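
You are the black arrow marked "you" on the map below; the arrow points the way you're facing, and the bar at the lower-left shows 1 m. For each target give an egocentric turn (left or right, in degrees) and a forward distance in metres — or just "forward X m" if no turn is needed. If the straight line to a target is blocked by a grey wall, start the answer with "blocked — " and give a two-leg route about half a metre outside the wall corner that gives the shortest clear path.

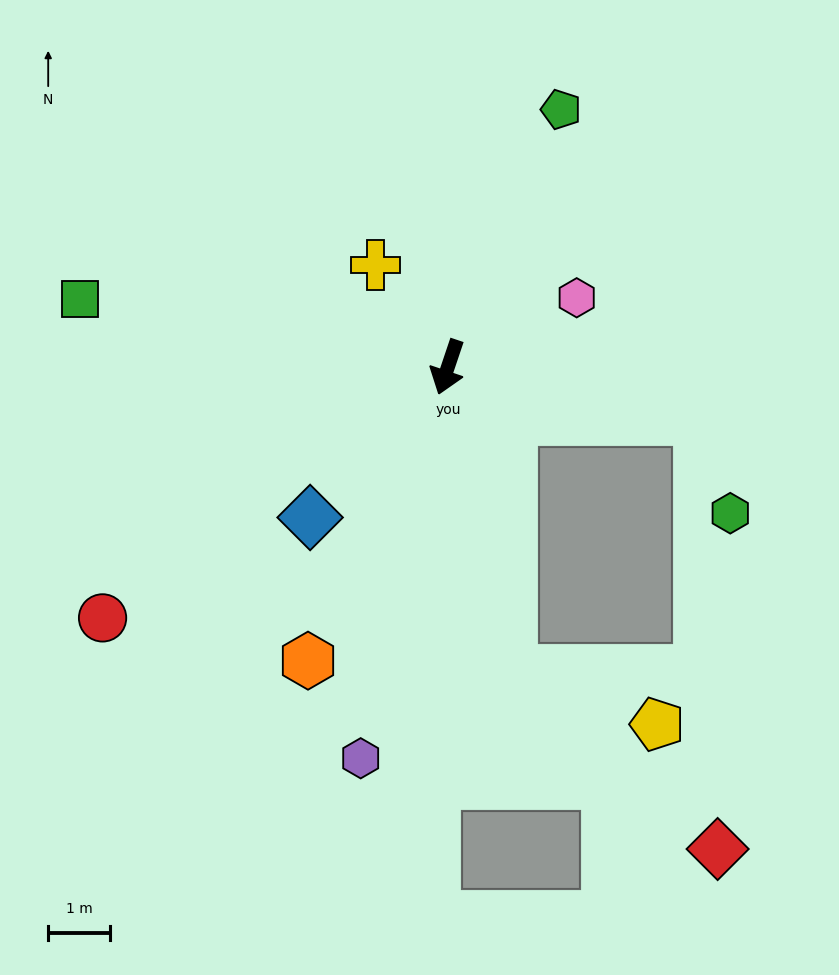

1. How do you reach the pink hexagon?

turn left 137°, forward 2.4 m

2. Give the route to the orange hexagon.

turn right 7°, forward 5.3 m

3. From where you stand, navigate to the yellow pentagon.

blocked — turn left 30°, forward 5.0 m, then turn left 59°, forward 2.5 m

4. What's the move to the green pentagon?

turn left 175°, forward 4.5 m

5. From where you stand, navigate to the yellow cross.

turn right 126°, forward 2.0 m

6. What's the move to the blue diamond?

turn right 24°, forward 3.3 m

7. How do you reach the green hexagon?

blocked — turn left 97°, forward 4.2 m, then turn right 60°, forward 1.6 m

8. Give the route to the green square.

turn right 82°, forward 6.1 m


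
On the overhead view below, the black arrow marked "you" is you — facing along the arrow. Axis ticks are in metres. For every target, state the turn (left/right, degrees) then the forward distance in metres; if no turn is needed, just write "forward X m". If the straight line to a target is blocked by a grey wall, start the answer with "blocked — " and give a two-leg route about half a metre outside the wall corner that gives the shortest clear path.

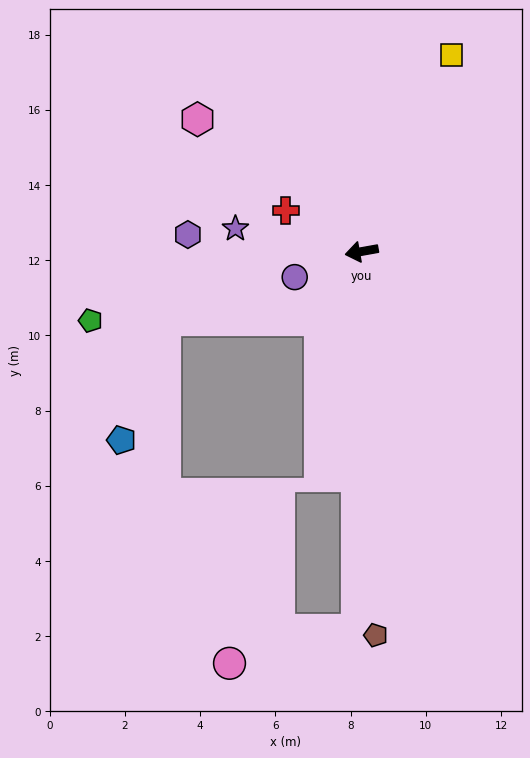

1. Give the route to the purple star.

turn right 20°, forward 3.4 m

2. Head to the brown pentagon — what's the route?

turn left 82°, forward 10.2 m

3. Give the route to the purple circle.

turn left 11°, forward 1.9 m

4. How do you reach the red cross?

turn right 39°, forward 2.3 m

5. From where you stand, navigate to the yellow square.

turn right 125°, forward 5.7 m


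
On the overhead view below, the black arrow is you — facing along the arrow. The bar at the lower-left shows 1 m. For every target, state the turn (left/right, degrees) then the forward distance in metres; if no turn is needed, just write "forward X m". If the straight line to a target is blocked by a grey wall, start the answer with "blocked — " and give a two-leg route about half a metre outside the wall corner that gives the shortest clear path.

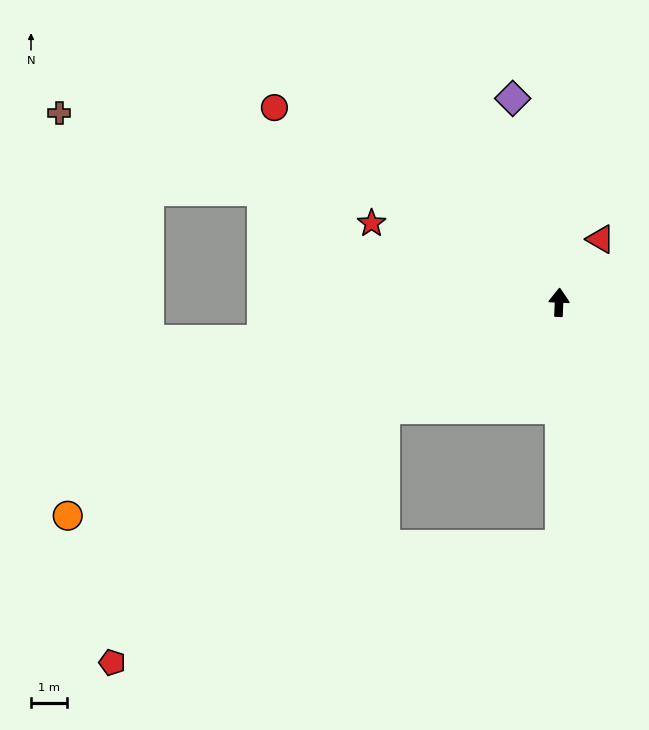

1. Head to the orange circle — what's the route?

turn left 116°, forward 14.7 m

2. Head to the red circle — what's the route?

turn left 58°, forward 9.5 m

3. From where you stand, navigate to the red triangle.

turn right 31°, forward 2.1 m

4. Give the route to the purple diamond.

turn left 15°, forward 5.8 m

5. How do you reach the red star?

turn left 70°, forward 5.6 m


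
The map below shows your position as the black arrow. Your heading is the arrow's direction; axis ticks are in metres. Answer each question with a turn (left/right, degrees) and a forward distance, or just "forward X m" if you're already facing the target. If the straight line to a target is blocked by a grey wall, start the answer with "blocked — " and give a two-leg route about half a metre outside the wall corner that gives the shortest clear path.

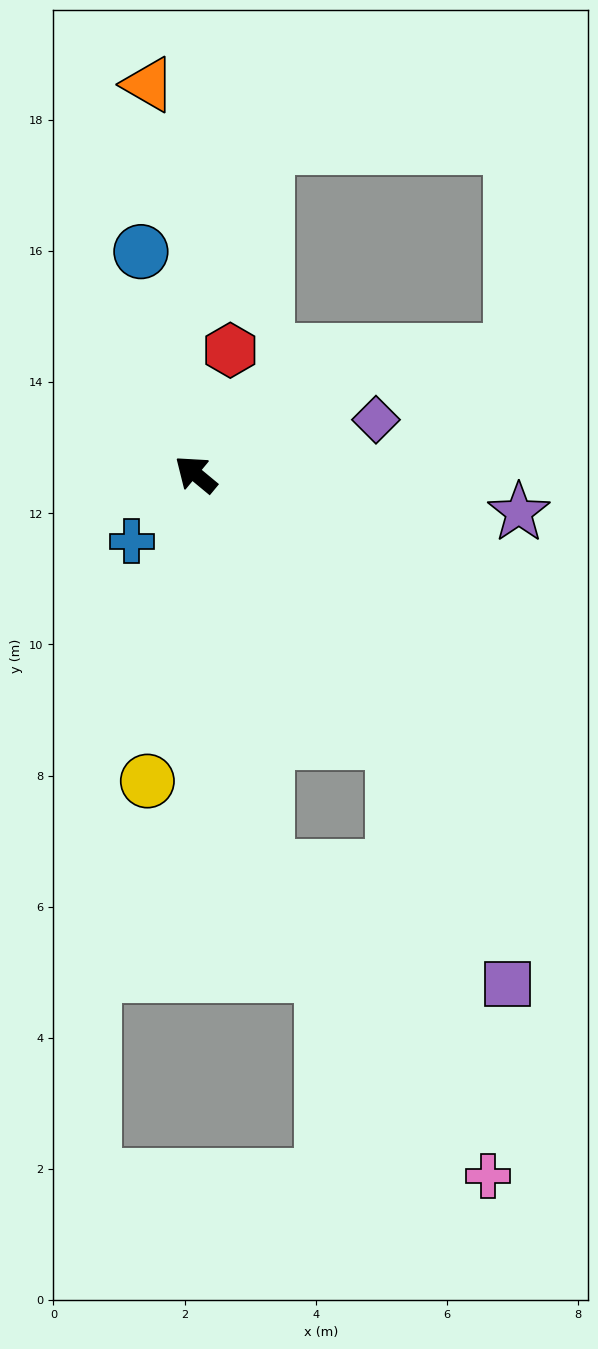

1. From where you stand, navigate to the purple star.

turn right 147°, forward 5.0 m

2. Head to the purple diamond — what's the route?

turn right 124°, forward 2.9 m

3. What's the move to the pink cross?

blocked — turn left 166°, forward 5.1 m, then turn right 24°, forward 6.8 m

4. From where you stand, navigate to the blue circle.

turn right 37°, forward 3.5 m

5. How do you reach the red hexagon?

turn right 66°, forward 2.0 m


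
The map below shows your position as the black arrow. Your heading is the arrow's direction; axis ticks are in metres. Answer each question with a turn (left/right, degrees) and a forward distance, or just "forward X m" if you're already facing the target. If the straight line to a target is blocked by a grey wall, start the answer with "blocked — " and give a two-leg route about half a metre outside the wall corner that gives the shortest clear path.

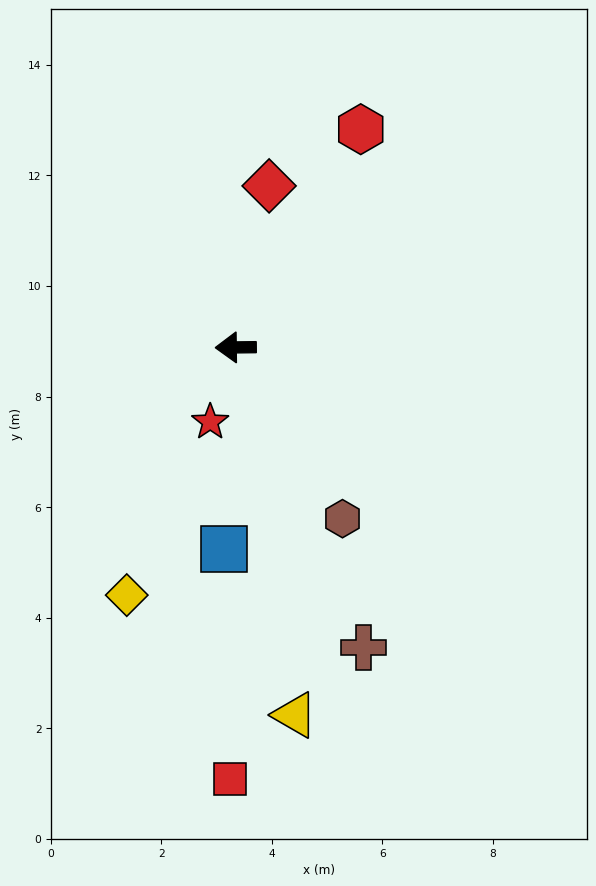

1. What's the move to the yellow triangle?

turn left 98°, forward 6.7 m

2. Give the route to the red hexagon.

turn right 120°, forward 4.5 m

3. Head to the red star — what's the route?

turn left 70°, forward 1.4 m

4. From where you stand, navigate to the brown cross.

turn left 112°, forward 5.9 m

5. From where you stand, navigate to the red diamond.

turn right 102°, forward 3.0 m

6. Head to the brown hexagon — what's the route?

turn left 121°, forward 3.7 m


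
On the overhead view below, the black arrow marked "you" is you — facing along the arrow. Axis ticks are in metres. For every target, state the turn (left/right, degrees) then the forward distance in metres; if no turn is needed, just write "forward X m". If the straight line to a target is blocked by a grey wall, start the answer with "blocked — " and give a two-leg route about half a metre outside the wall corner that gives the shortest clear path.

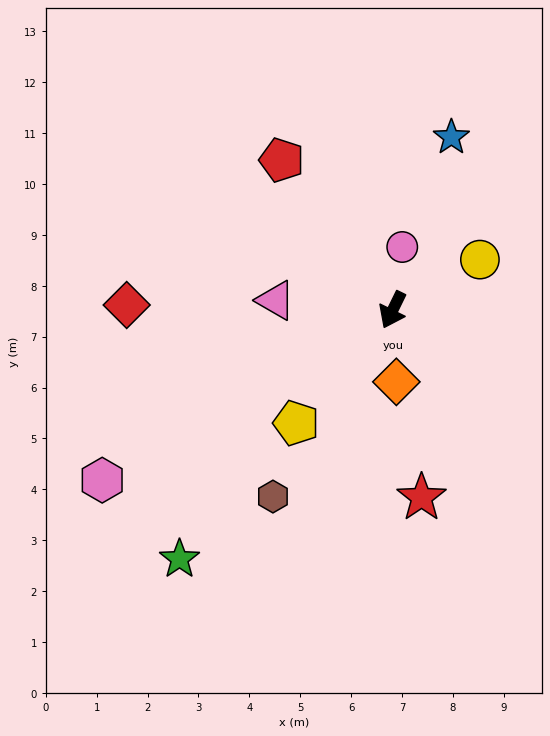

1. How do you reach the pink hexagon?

turn right 34°, forward 6.6 m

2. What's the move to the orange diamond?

turn left 29°, forward 1.4 m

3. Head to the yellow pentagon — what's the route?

turn right 14°, forward 2.9 m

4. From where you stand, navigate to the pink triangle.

turn right 69°, forward 2.3 m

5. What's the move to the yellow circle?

turn left 146°, forward 2.0 m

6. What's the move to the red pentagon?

turn right 117°, forward 3.7 m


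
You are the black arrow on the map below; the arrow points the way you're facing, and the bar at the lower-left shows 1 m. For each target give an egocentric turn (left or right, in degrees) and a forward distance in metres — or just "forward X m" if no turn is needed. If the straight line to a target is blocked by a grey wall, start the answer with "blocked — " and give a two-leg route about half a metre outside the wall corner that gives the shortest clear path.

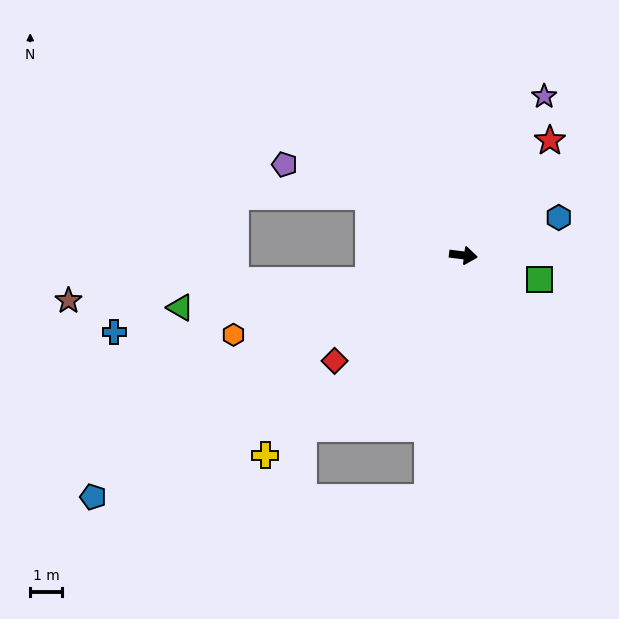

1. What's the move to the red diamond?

turn right 134°, forward 5.2 m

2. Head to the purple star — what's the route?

turn left 70°, forward 5.6 m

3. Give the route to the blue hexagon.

turn left 29°, forward 3.2 m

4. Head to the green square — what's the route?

turn right 10°, forward 2.5 m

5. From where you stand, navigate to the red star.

turn left 60°, forward 4.5 m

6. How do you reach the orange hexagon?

turn right 154°, forward 7.6 m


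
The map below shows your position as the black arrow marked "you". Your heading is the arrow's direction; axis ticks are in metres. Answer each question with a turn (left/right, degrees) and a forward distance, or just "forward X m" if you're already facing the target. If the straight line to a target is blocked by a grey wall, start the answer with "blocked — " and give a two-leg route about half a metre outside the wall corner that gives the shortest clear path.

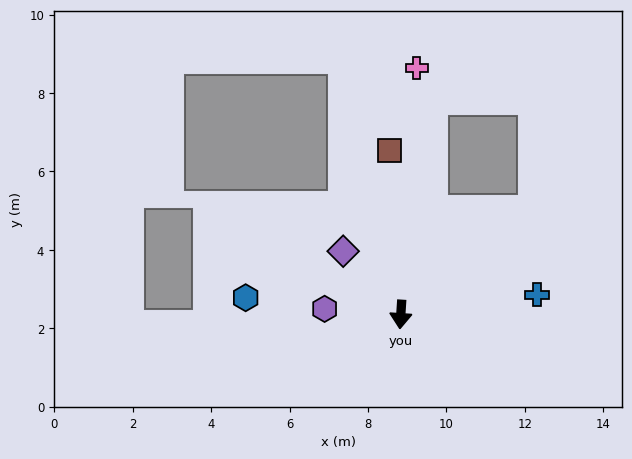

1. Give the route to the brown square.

turn right 172°, forward 4.2 m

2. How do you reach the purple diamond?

turn right 134°, forward 2.2 m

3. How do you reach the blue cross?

turn left 102°, forward 3.5 m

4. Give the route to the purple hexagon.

turn right 91°, forward 1.9 m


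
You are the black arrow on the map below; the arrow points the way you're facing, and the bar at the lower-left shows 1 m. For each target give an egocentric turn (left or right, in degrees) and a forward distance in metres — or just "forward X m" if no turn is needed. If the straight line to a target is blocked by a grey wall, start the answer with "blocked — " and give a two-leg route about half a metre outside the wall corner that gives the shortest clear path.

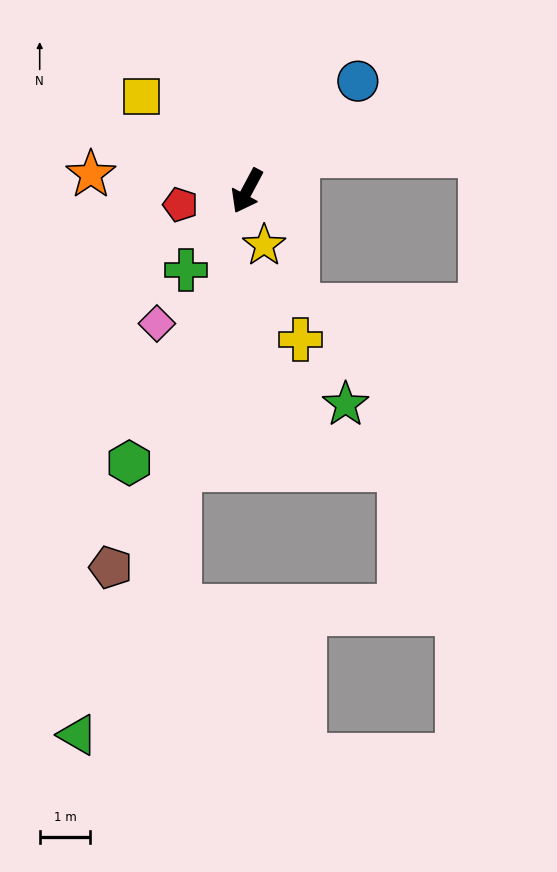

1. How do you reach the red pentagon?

turn right 50°, forward 1.4 m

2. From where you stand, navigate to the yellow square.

turn right 104°, forward 2.8 m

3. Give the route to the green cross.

turn right 10°, forward 2.0 m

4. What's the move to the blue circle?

turn left 163°, forward 3.1 m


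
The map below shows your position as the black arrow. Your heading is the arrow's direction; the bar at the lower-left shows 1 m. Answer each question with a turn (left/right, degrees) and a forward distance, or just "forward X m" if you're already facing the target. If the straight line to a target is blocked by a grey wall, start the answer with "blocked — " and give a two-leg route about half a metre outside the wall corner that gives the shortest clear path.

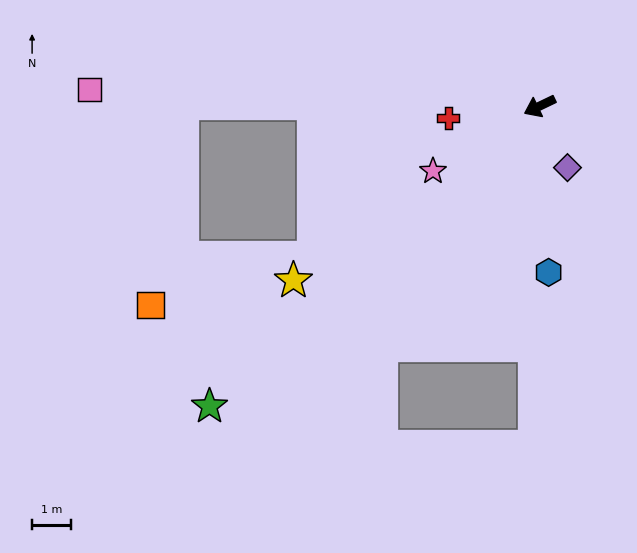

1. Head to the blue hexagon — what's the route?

turn left 67°, forward 4.3 m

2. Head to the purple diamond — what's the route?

turn left 89°, forward 1.7 m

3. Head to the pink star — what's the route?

turn left 6°, forward 3.2 m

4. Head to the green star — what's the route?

turn left 17°, forward 11.5 m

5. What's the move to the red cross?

turn right 18°, forward 2.4 m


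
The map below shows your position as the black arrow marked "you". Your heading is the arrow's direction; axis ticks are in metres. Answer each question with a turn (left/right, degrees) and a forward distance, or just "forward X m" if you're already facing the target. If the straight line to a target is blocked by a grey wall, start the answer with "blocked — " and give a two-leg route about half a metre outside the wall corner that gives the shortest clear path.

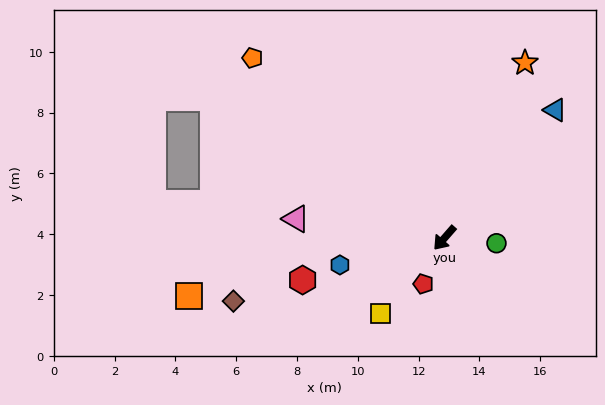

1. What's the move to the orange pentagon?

turn right 92°, forward 8.7 m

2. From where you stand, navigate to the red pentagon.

turn left 16°, forward 1.7 m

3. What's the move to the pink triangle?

turn right 56°, forward 4.9 m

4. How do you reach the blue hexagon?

turn right 34°, forward 3.6 m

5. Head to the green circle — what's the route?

turn left 125°, forward 1.7 m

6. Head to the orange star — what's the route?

turn right 164°, forward 6.3 m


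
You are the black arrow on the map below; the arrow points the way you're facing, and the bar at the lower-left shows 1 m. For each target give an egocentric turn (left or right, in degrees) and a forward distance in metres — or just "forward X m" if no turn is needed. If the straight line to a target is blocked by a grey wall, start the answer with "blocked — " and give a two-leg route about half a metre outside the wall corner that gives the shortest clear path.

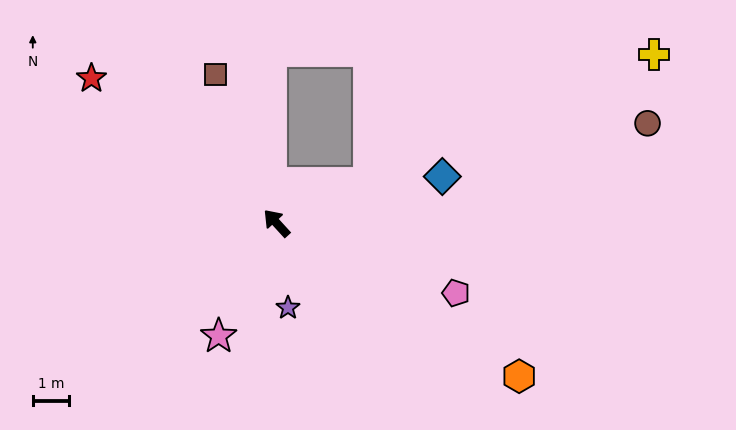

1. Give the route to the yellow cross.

turn right 108°, forward 11.3 m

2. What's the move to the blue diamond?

turn right 117°, forward 4.7 m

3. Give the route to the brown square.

turn right 20°, forward 4.4 m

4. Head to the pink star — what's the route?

turn left 110°, forward 3.5 m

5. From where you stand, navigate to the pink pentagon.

turn right 154°, forward 5.3 m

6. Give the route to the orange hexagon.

turn right 165°, forward 7.9 m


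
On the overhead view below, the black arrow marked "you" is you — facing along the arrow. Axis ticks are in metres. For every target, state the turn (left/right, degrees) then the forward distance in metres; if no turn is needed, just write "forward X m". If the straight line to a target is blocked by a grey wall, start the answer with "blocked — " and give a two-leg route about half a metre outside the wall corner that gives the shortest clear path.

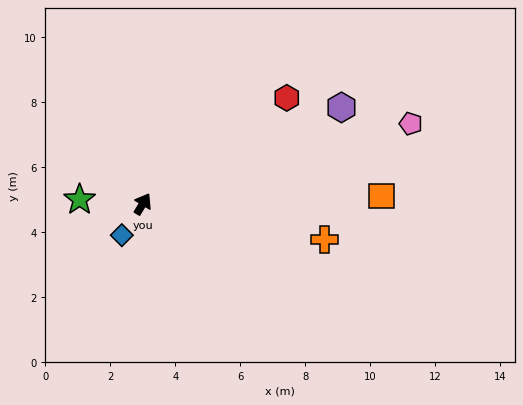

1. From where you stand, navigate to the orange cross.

turn right 70°, forward 5.7 m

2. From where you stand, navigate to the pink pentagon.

turn right 42°, forward 8.6 m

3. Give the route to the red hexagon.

turn right 23°, forward 5.5 m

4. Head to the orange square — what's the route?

turn right 57°, forward 7.4 m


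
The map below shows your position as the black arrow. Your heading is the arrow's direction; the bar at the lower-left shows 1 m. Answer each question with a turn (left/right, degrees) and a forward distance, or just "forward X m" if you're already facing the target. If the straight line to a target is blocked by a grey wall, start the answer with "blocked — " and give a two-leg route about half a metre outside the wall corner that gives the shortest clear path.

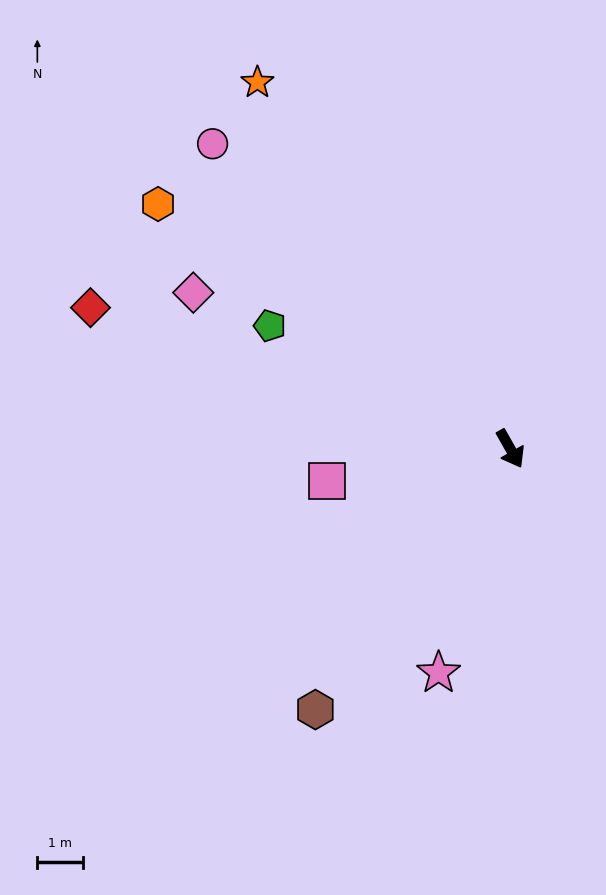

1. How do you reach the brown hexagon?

turn right 66°, forward 7.2 m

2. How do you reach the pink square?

turn right 110°, forward 4.1 m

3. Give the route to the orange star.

turn right 175°, forward 9.8 m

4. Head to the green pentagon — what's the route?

turn right 147°, forward 5.9 m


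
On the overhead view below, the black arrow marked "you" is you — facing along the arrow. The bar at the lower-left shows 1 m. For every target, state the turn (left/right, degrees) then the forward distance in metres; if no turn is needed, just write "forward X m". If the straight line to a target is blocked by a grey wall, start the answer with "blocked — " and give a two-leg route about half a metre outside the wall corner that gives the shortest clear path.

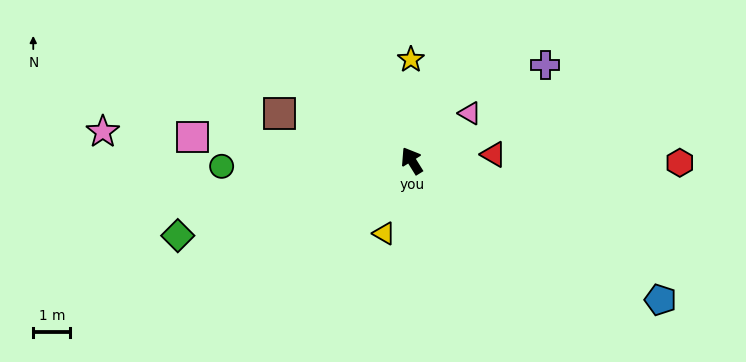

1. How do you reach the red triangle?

turn right 117°, forward 2.2 m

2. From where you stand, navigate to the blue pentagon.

turn right 151°, forward 7.7 m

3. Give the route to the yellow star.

turn right 31°, forward 2.7 m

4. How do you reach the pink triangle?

turn right 83°, forward 2.0 m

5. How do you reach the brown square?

turn left 39°, forward 3.8 m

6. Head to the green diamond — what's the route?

turn left 76°, forward 6.6 m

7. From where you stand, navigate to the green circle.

turn left 60°, forward 5.1 m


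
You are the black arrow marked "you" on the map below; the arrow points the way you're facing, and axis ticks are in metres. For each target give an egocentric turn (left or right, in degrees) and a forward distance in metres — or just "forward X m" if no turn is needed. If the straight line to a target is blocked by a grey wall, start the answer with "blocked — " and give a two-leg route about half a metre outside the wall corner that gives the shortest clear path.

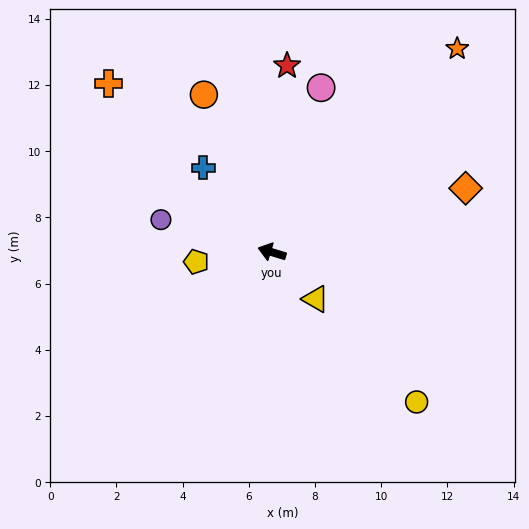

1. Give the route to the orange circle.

turn right 50°, forward 5.2 m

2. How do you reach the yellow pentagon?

turn left 24°, forward 2.3 m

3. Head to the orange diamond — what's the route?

turn right 145°, forward 6.2 m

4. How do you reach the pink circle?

turn right 90°, forward 5.2 m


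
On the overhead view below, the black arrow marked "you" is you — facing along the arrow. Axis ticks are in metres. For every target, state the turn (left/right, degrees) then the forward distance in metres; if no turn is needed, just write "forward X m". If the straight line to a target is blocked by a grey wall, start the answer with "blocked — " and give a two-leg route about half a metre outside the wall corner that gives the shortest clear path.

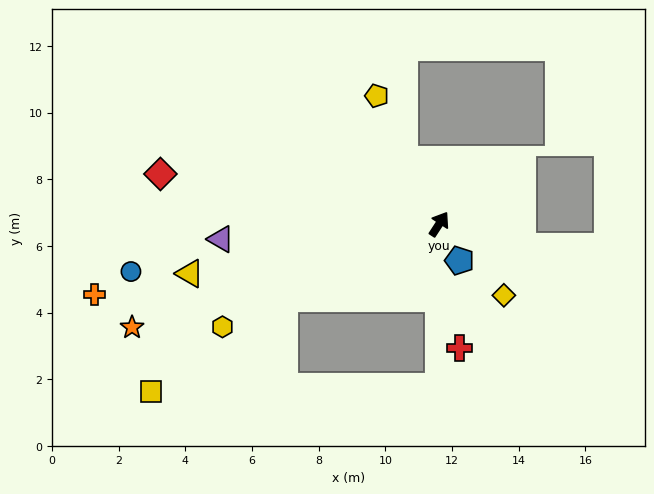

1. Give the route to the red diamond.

turn left 113°, forward 8.5 m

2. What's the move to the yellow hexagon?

turn left 148°, forward 7.2 m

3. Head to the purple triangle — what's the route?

turn left 127°, forward 6.6 m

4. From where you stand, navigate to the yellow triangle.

turn left 134°, forward 7.6 m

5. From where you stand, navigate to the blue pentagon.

turn right 118°, forward 1.3 m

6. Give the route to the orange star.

turn left 142°, forward 9.7 m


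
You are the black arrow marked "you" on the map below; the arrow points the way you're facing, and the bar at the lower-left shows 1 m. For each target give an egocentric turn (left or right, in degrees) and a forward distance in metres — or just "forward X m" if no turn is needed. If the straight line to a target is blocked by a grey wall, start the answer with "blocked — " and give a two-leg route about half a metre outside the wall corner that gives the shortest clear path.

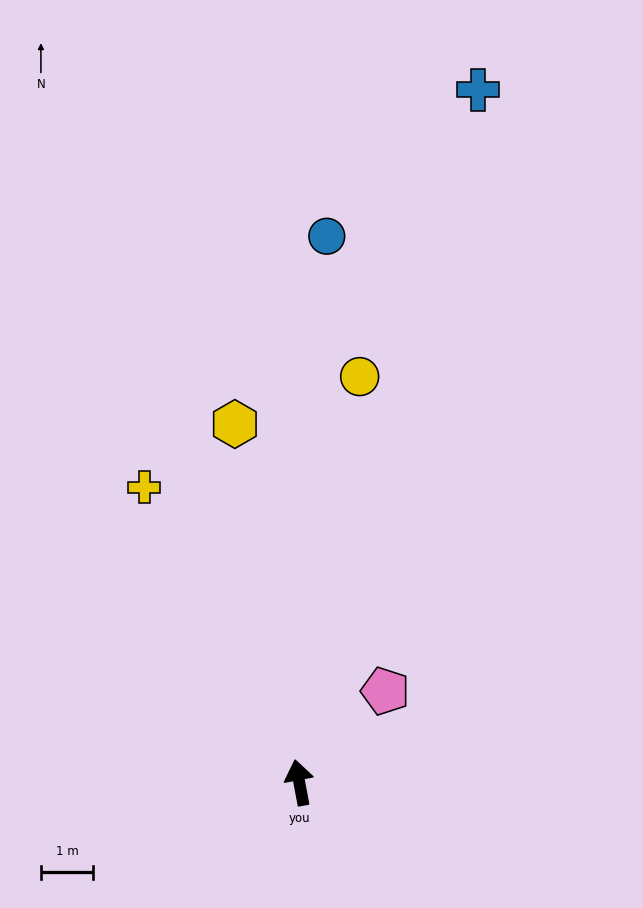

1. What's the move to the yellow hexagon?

forward 6.9 m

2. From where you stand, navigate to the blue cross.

turn right 25°, forward 13.6 m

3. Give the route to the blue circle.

turn right 14°, forward 10.4 m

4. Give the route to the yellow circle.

turn right 19°, forward 7.8 m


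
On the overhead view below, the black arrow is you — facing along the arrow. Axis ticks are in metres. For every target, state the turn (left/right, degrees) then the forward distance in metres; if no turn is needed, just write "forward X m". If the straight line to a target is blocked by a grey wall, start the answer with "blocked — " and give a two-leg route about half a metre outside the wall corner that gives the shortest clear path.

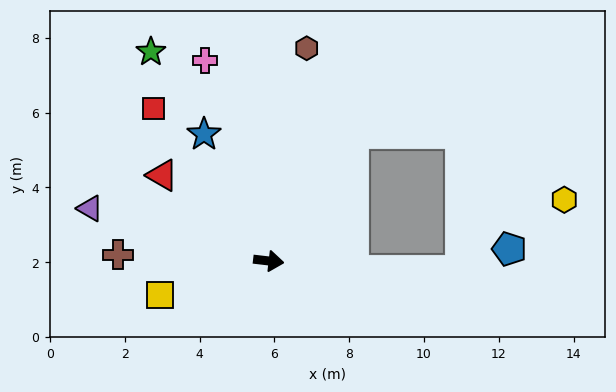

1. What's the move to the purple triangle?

turn left 170°, forward 5.0 m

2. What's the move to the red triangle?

turn left 148°, forward 3.7 m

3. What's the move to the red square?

turn left 134°, forward 5.1 m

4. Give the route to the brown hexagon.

turn left 87°, forward 5.8 m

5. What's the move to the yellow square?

turn right 156°, forward 3.0 m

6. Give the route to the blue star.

turn left 124°, forward 3.8 m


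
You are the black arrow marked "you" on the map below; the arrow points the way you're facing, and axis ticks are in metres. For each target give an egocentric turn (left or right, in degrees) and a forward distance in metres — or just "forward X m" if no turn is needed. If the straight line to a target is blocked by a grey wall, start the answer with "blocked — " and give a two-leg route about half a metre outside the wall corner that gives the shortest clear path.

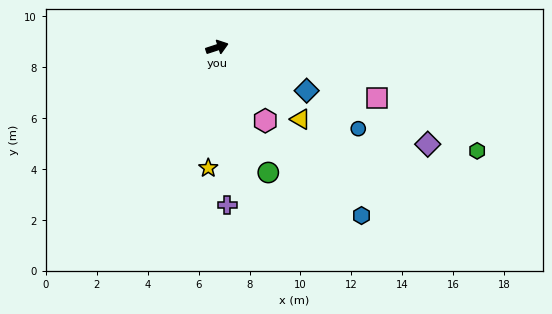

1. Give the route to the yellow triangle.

turn right 59°, forward 4.3 m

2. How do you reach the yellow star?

turn right 112°, forward 4.7 m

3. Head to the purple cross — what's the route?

turn right 104°, forward 6.2 m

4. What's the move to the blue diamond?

turn right 44°, forward 3.9 m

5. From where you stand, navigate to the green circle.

turn right 86°, forward 5.3 m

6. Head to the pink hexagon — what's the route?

turn right 75°, forward 3.4 m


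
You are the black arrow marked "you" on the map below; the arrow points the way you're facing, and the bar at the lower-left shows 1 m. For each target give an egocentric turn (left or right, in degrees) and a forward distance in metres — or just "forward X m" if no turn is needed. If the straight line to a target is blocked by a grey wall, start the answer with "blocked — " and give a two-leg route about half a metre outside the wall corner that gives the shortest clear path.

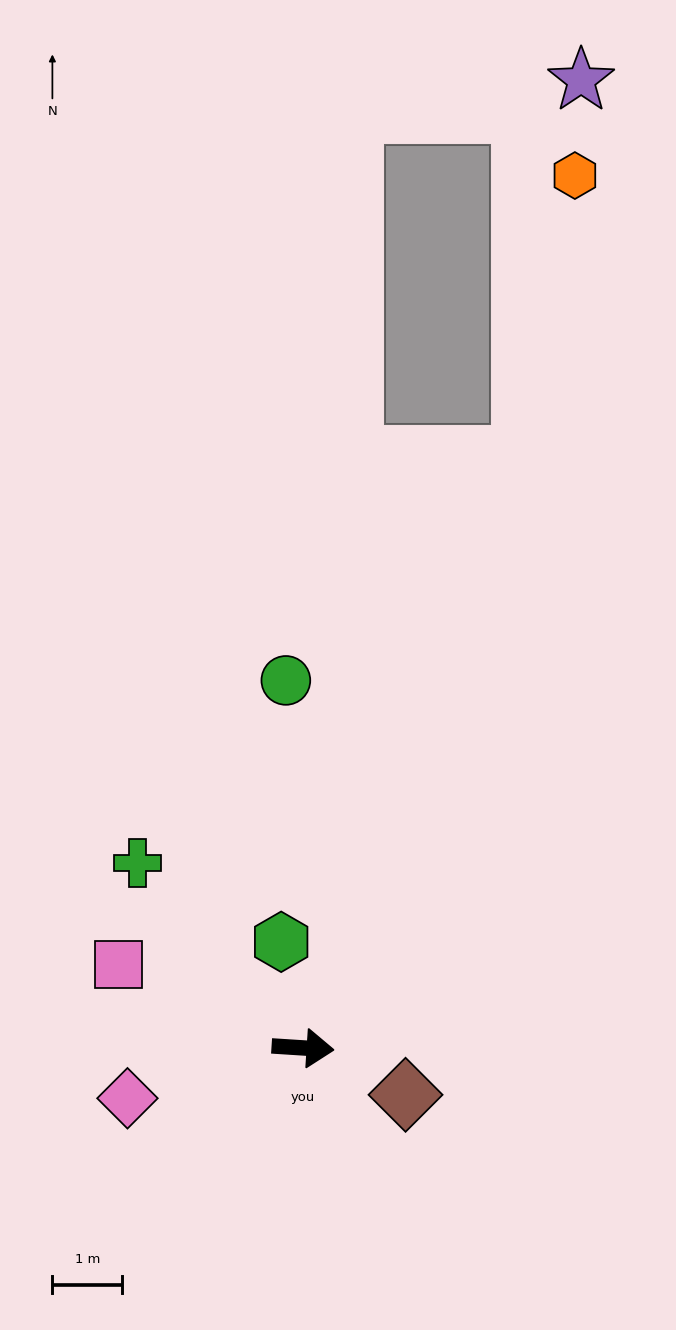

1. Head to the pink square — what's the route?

turn left 159°, forward 2.9 m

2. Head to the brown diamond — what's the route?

turn right 21°, forward 1.6 m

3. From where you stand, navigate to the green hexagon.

turn left 105°, forward 1.6 m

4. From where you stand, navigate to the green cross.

turn left 136°, forward 3.6 m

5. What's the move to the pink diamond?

turn right 160°, forward 2.6 m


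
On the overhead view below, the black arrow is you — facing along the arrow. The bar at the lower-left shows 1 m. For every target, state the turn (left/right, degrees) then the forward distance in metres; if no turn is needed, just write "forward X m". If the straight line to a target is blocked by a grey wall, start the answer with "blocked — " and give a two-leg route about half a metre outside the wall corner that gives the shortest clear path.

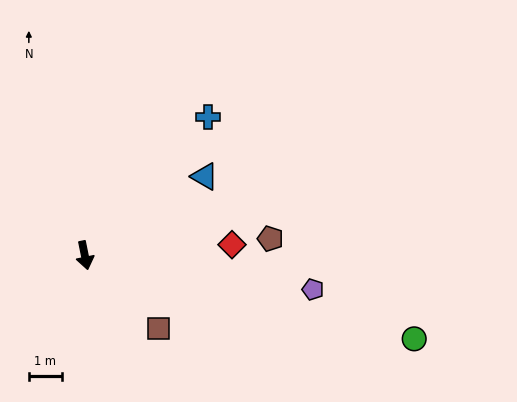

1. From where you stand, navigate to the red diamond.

turn left 83°, forward 4.5 m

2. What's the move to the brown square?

turn left 34°, forward 3.2 m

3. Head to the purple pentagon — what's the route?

turn left 70°, forward 7.1 m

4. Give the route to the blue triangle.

turn left 112°, forward 4.4 m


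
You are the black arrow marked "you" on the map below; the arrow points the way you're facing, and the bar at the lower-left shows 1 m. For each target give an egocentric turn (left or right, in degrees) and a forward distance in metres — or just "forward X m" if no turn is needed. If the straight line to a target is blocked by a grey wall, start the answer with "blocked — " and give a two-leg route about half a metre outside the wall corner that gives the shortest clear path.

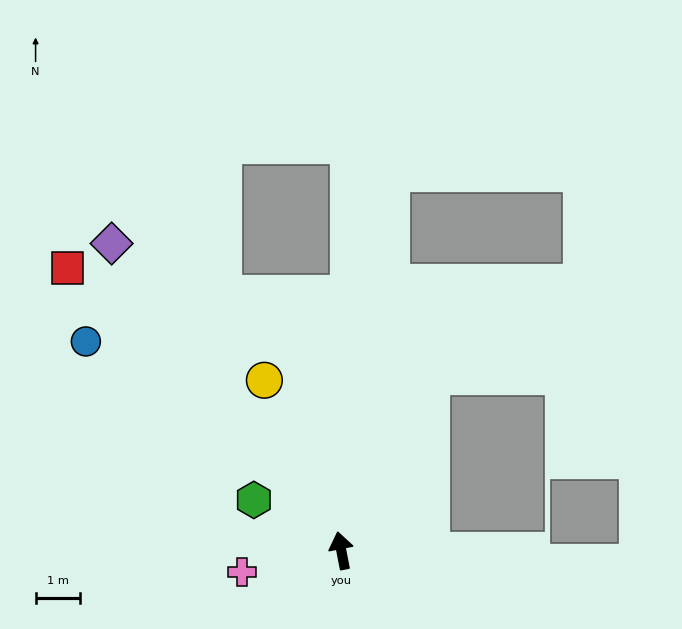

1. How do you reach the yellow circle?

turn left 13°, forward 4.2 m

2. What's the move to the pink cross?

turn left 91°, forward 2.3 m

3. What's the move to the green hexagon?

turn left 49°, forward 2.3 m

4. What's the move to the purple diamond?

turn left 26°, forward 8.7 m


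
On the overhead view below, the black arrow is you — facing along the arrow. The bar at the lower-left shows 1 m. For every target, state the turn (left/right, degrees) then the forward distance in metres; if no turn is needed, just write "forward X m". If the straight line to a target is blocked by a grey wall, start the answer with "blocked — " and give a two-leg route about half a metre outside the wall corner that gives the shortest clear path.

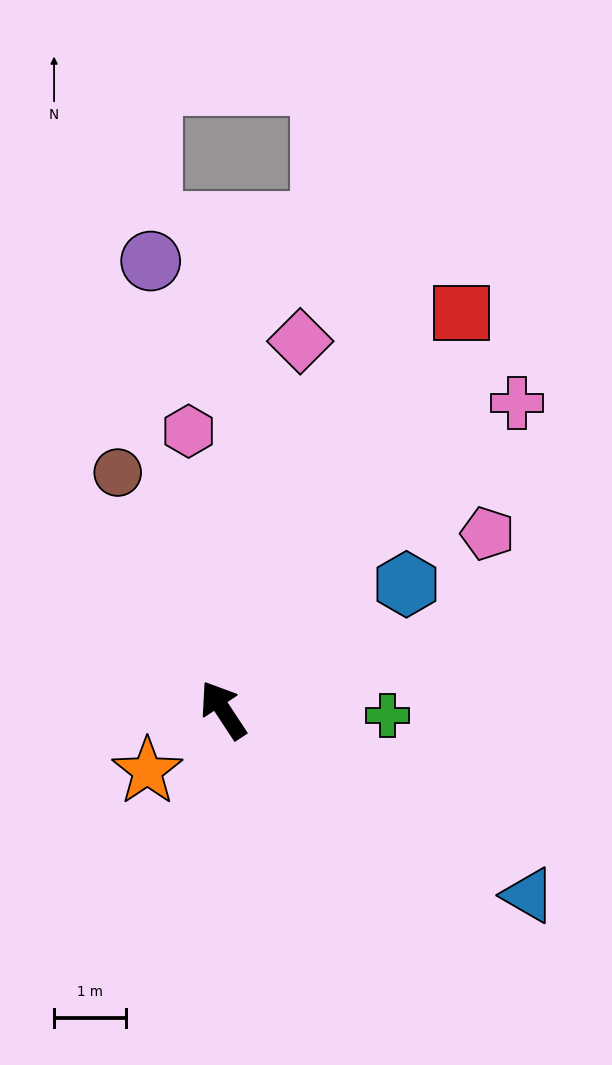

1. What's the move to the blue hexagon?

turn right 89°, forward 3.1 m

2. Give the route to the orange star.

turn left 96°, forward 1.4 m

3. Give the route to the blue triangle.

turn right 155°, forward 5.0 m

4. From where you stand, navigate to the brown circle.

turn right 9°, forward 3.6 m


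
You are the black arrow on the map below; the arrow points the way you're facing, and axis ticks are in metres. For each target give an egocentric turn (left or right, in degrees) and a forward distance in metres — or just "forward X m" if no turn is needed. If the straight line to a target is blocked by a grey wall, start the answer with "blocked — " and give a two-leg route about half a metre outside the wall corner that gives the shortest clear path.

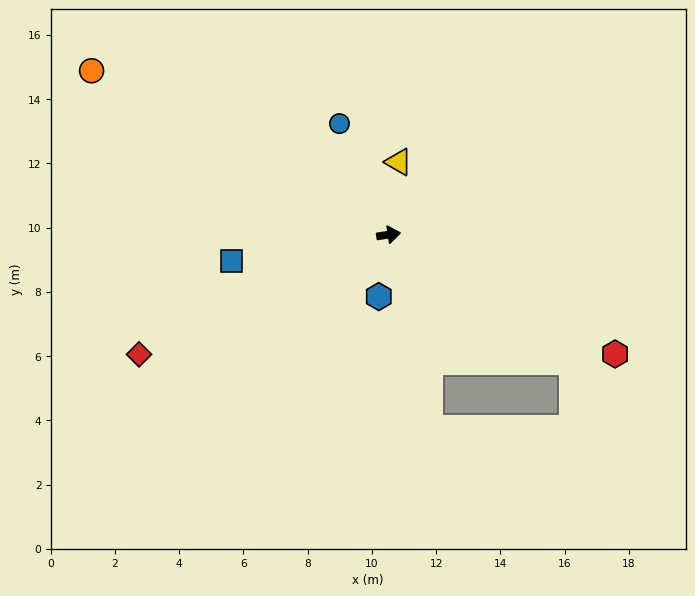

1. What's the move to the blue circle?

turn left 105°, forward 3.8 m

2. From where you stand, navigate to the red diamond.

turn right 163°, forward 8.6 m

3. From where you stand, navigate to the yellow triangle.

turn left 74°, forward 2.3 m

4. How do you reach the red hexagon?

turn right 36°, forward 8.0 m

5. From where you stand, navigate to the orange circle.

turn left 143°, forward 10.6 m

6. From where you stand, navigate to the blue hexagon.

turn right 108°, forward 2.0 m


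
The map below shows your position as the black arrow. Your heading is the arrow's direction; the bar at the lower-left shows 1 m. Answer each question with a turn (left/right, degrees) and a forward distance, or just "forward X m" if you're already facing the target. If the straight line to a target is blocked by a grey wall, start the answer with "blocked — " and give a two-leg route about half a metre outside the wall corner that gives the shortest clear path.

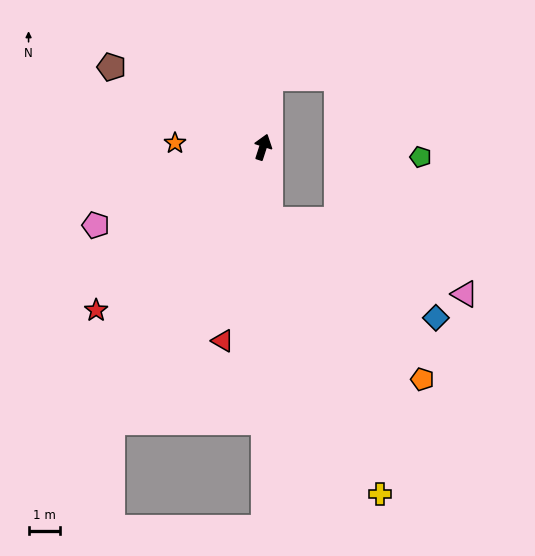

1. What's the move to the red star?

turn left 152°, forward 7.3 m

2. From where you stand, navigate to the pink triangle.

blocked — turn right 157°, forward 2.3 m, then turn left 64°, forward 6.5 m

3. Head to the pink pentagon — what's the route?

turn left 133°, forward 5.8 m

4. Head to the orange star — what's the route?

turn left 105°, forward 2.8 m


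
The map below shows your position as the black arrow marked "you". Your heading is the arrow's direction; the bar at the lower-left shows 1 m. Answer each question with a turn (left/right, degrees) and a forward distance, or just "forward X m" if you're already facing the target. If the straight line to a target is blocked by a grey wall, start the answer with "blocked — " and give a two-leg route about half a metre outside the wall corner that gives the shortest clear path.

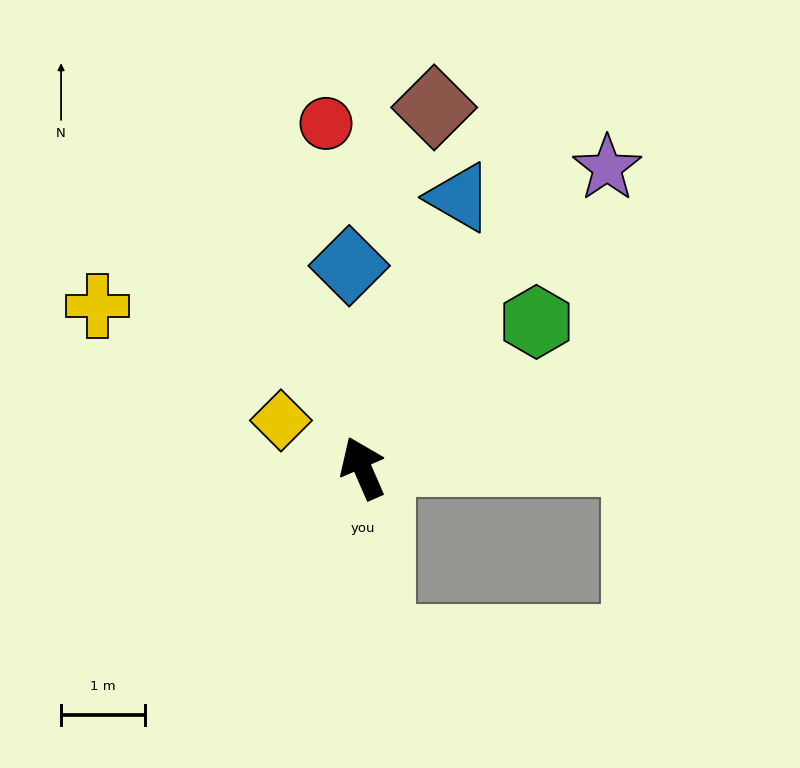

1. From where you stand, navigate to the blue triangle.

turn right 43°, forward 3.4 m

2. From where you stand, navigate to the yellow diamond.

turn left 36°, forward 1.1 m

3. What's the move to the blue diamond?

turn right 20°, forward 2.4 m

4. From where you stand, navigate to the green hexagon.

turn right 74°, forward 2.7 m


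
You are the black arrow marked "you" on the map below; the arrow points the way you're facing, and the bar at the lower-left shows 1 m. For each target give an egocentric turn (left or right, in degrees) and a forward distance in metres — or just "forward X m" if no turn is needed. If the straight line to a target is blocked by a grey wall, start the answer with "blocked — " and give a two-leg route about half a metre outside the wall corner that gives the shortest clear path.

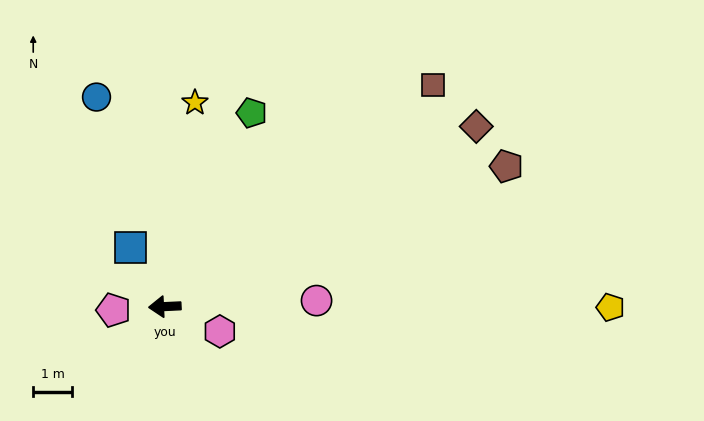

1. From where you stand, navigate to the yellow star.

turn right 101°, forward 5.3 m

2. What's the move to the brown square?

turn right 143°, forward 8.9 m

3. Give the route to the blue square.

turn right 62°, forward 1.8 m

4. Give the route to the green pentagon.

turn right 117°, forward 5.5 m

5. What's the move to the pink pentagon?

forward 1.3 m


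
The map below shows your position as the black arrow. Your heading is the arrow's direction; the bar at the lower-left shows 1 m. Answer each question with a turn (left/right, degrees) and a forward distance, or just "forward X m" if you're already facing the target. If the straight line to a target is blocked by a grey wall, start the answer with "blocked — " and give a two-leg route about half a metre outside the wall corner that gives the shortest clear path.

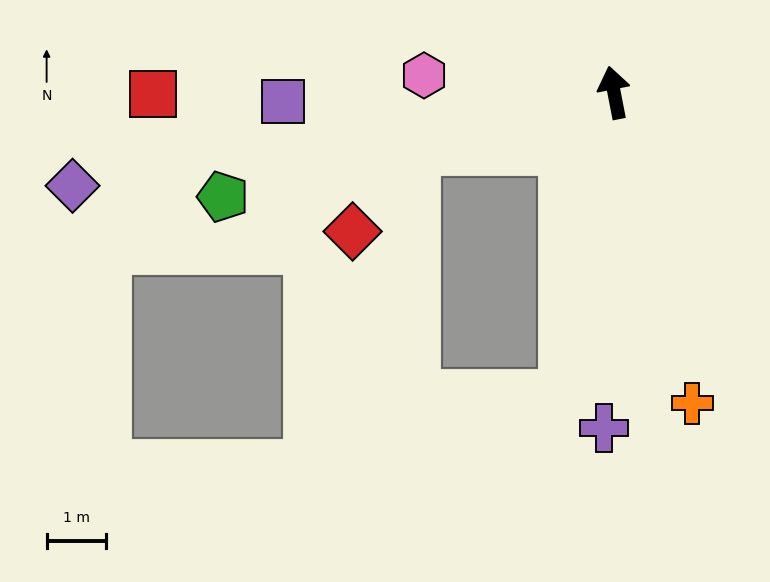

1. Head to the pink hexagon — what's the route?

turn left 74°, forward 3.2 m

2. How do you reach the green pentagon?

turn left 94°, forward 6.9 m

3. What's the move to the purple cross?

turn left 167°, forward 5.7 m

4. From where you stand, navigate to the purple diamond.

turn left 89°, forward 9.3 m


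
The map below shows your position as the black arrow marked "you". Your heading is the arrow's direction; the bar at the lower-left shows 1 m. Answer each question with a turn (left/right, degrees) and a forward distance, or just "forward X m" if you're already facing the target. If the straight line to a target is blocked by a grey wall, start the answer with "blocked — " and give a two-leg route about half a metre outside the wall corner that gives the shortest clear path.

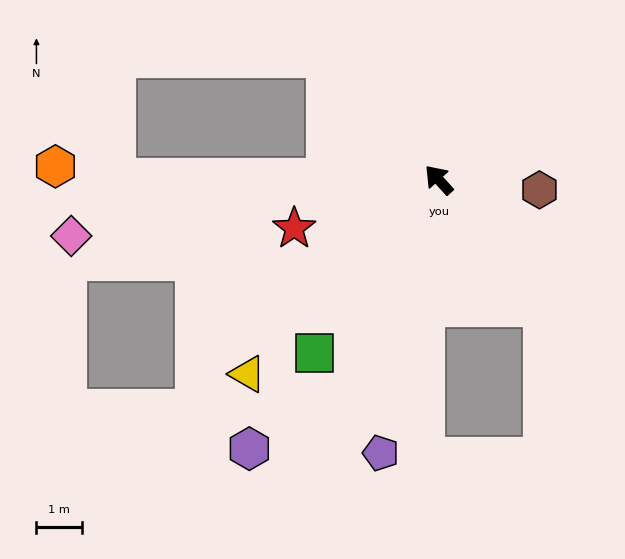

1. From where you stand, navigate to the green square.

turn left 102°, forward 4.7 m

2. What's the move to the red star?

turn left 66°, forward 3.4 m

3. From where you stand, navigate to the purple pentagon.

turn left 126°, forward 6.1 m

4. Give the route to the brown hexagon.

turn right 138°, forward 2.2 m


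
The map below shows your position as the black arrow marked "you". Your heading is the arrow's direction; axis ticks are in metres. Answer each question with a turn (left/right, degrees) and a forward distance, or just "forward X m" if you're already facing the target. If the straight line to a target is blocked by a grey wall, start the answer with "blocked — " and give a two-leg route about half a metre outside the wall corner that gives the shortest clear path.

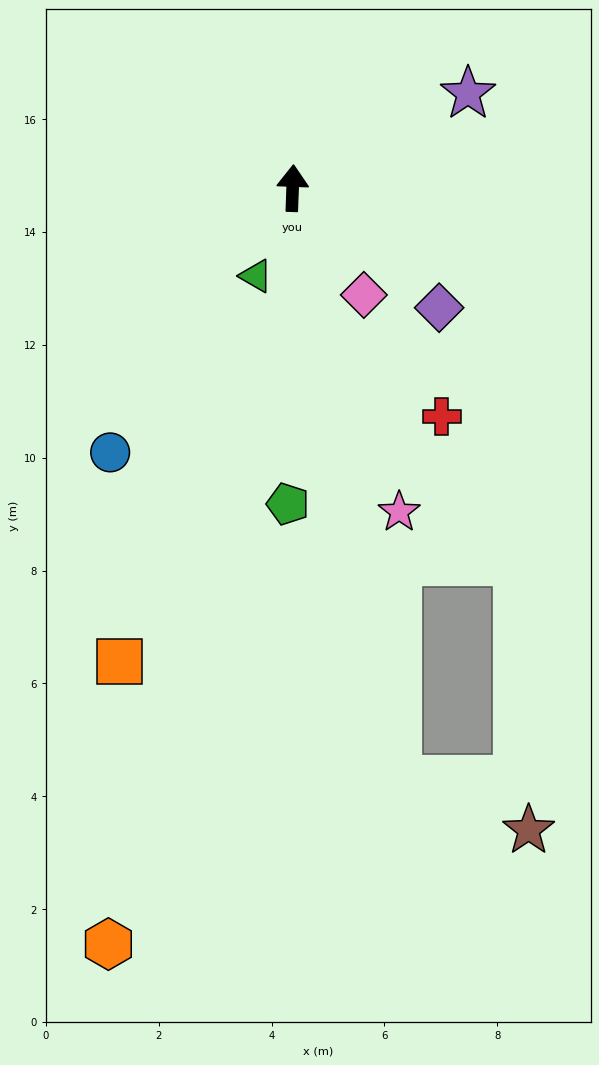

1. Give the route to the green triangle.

turn left 159°, forward 1.7 m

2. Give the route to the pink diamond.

turn right 144°, forward 2.3 m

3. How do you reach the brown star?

blocked — turn right 168°, forward 10.6 m, then turn left 59°, forward 2.5 m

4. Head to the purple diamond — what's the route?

turn right 127°, forward 3.4 m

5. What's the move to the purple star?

turn right 60°, forward 3.5 m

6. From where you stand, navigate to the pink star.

turn right 160°, forward 6.0 m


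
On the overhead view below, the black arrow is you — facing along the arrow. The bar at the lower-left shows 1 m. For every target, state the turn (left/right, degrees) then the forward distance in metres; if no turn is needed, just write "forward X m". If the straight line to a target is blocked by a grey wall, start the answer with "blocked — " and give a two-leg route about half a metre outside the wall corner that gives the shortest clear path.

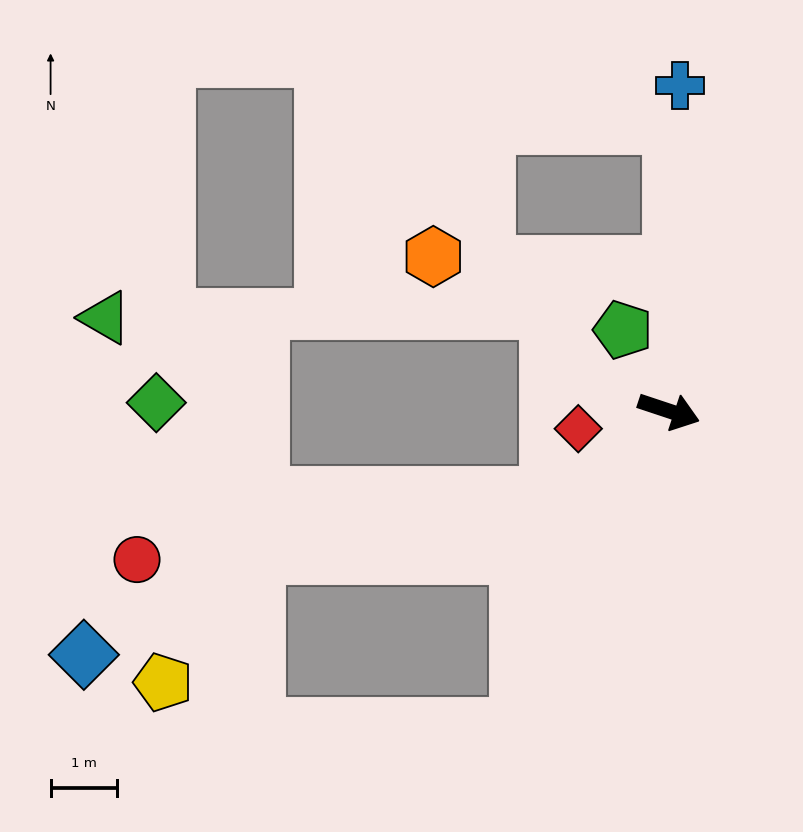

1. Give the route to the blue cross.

turn left 106°, forward 4.9 m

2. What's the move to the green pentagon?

turn left 138°, forward 1.4 m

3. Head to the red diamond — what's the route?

turn right 151°, forward 1.4 m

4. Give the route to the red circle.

blocked — turn right 127°, forward 2.2 m, then turn right 26°, forward 6.3 m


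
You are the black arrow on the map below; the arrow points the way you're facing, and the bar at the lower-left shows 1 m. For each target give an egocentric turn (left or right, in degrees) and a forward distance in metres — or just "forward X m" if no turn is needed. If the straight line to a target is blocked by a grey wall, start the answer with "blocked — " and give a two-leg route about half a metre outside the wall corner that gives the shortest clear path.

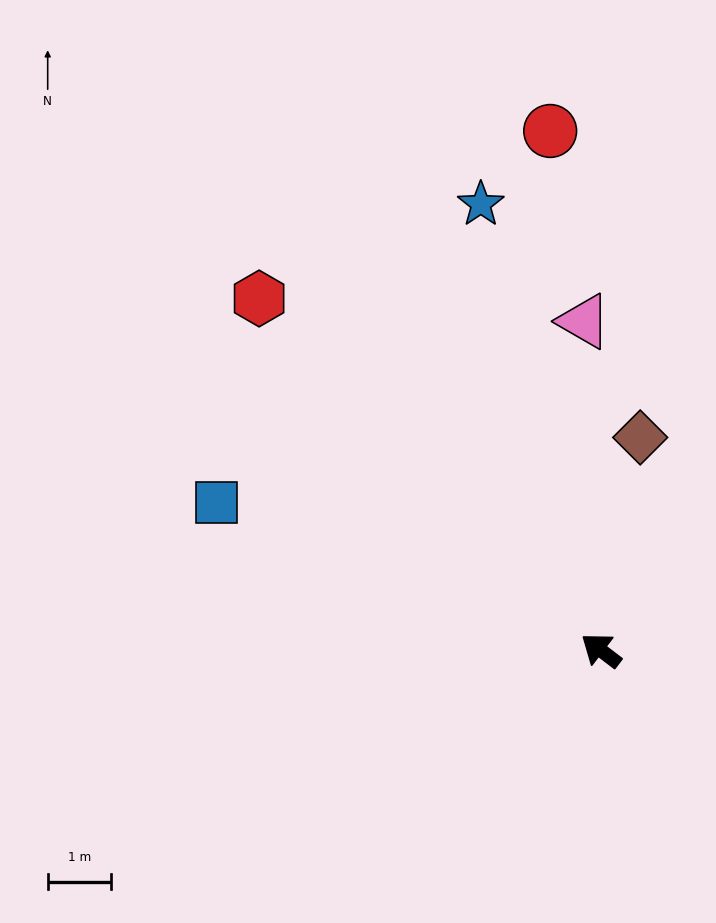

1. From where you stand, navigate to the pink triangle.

turn right 50°, forward 5.2 m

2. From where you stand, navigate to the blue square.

turn left 16°, forward 6.5 m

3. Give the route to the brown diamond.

turn right 63°, forward 3.4 m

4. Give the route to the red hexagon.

turn right 9°, forward 7.7 m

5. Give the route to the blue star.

turn right 38°, forward 7.3 m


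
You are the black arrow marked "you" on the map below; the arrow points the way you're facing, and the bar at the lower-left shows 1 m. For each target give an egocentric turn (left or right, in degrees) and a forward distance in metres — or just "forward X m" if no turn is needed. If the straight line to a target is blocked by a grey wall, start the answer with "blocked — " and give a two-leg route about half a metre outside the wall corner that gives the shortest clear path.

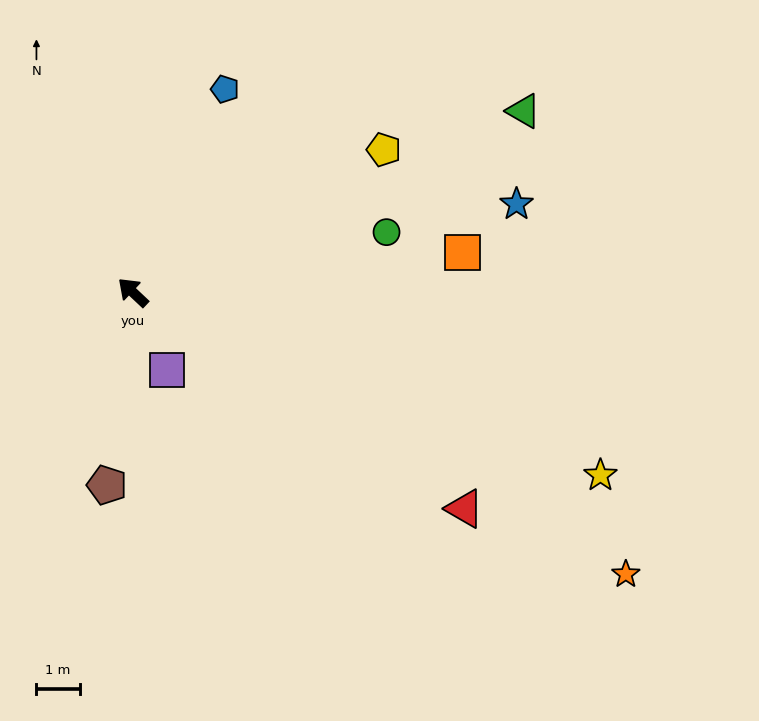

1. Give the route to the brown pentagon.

turn left 126°, forward 4.5 m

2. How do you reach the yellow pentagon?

turn right 107°, forward 6.7 m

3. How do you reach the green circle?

turn right 123°, forward 6.0 m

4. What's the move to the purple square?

turn left 157°, forward 2.0 m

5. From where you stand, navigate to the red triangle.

turn right 170°, forward 9.1 m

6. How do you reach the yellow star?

turn right 158°, forward 11.6 m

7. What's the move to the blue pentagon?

turn right 71°, forward 5.1 m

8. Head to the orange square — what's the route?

turn right 130°, forward 7.7 m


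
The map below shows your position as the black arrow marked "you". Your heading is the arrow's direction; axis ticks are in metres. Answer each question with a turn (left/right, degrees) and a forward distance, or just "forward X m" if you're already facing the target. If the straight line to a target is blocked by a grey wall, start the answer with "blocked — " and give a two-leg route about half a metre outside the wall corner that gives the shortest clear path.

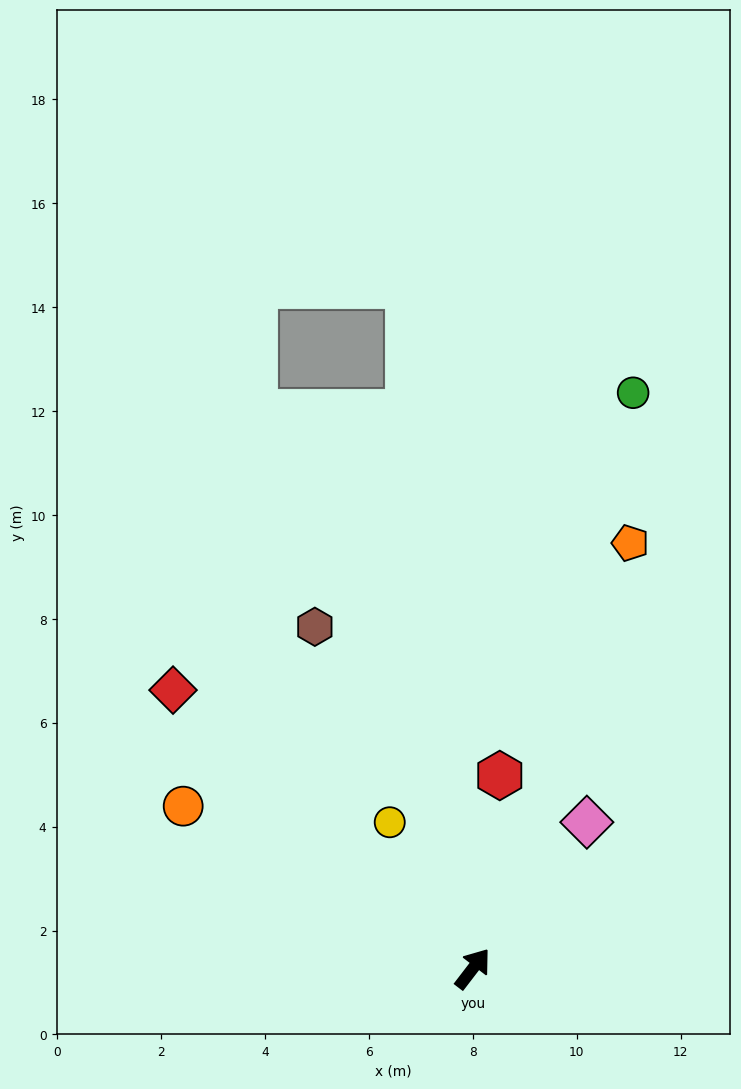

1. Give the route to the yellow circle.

turn left 67°, forward 3.2 m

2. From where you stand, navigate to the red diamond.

turn left 85°, forward 7.9 m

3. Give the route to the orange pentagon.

turn left 17°, forward 8.7 m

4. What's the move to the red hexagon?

turn left 30°, forward 3.8 m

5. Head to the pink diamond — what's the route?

forward 3.6 m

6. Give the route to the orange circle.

turn left 98°, forward 6.4 m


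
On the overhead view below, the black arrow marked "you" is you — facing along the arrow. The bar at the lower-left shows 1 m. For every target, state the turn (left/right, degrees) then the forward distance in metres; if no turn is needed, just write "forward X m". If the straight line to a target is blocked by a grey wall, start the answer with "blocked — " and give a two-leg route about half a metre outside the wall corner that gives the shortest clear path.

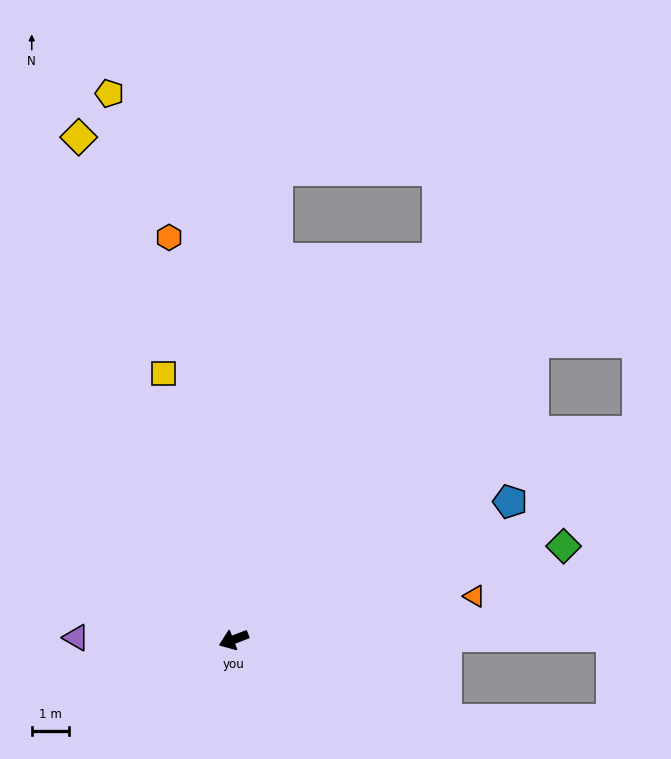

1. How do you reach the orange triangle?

turn left 169°, forward 6.6 m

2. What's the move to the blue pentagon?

turn right 175°, forward 8.3 m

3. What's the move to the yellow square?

turn right 96°, forward 7.4 m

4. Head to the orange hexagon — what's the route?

turn right 102°, forward 11.0 m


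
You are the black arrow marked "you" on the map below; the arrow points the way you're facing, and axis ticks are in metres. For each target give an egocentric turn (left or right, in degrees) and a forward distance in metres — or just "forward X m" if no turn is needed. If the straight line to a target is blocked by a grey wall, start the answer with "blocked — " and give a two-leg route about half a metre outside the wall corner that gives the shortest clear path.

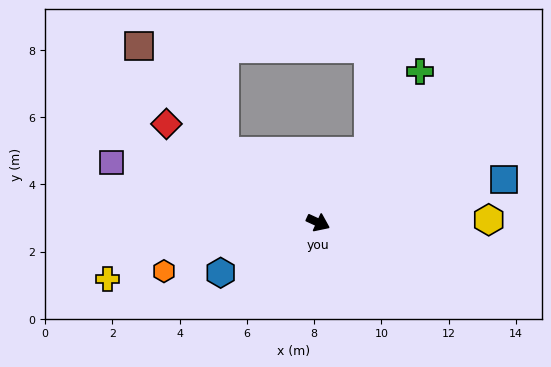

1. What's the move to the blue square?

turn left 38°, forward 5.7 m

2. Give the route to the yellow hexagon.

turn left 26°, forward 5.1 m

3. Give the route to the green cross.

turn left 81°, forward 5.4 m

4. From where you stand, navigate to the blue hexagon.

turn right 128°, forward 3.3 m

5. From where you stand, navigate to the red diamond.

turn left 172°, forward 5.4 m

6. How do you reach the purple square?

turn right 171°, forward 6.4 m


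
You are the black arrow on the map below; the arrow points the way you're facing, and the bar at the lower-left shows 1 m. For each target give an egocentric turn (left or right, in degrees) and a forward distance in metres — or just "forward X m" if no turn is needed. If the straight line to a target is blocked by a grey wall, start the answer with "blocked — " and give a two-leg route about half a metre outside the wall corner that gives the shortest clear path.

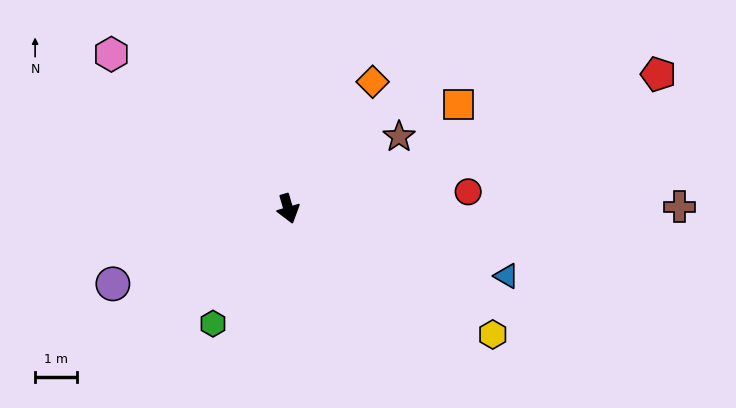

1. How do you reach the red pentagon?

turn left 94°, forward 9.4 m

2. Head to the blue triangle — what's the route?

turn left 57°, forward 5.5 m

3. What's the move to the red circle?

turn left 79°, forward 4.3 m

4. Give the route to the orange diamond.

turn left 130°, forward 3.6 m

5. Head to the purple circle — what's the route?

turn right 83°, forward 4.6 m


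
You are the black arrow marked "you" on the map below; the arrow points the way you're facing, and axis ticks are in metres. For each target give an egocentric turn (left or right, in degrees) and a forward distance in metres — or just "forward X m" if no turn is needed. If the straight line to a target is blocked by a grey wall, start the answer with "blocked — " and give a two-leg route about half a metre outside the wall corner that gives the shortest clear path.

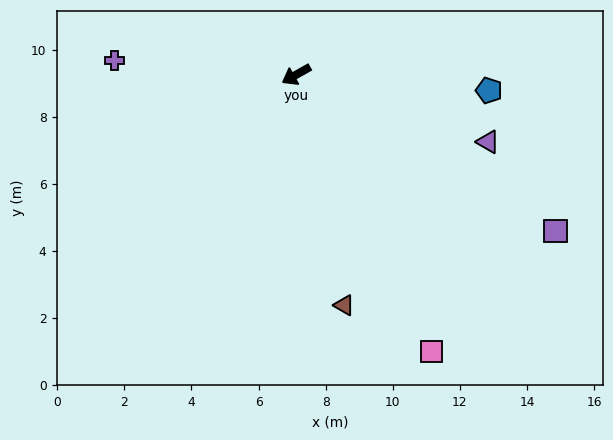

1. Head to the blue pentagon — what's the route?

turn left 146°, forward 5.8 m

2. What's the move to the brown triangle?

turn left 72°, forward 7.0 m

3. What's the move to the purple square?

turn left 120°, forward 9.0 m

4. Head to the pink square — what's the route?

turn left 87°, forward 9.2 m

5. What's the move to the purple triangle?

turn left 131°, forward 6.1 m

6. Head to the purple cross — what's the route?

turn right 34°, forward 5.4 m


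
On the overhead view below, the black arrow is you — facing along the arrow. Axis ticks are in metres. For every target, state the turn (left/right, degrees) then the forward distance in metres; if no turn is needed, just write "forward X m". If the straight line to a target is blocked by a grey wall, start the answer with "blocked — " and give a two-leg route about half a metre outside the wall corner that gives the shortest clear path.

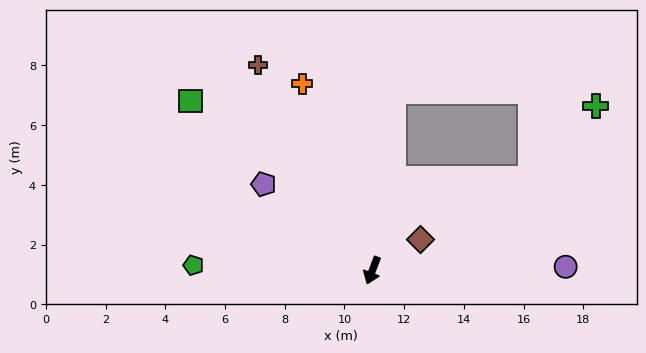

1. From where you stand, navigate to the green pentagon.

turn right 71°, forward 6.0 m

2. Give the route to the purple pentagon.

turn right 108°, forward 4.6 m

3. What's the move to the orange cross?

turn right 139°, forward 6.7 m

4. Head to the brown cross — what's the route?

turn right 130°, forward 7.9 m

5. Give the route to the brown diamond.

turn left 144°, forward 1.9 m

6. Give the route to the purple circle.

turn left 112°, forward 6.5 m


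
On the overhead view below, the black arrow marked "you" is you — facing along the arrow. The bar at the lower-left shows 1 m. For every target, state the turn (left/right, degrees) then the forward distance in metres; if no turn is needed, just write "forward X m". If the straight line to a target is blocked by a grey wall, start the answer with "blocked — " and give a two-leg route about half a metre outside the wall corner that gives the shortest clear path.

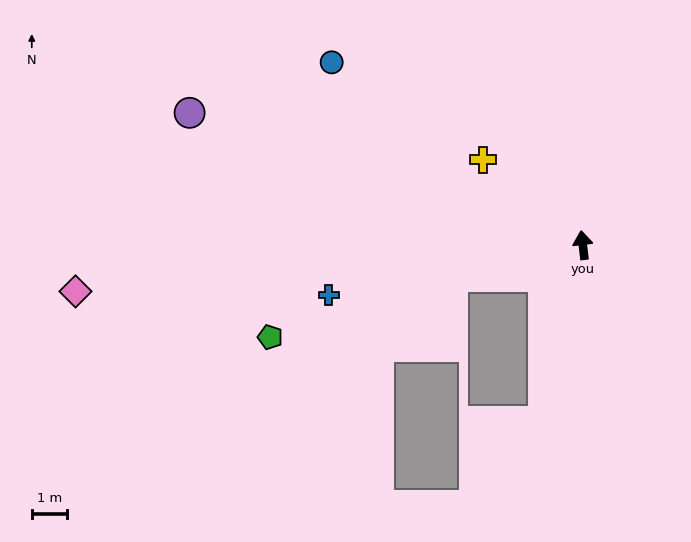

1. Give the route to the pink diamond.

turn left 88°, forward 14.3 m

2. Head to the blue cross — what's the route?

turn left 94°, forward 7.3 m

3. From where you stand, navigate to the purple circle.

turn left 65°, forward 11.6 m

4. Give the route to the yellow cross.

turn left 43°, forward 3.7 m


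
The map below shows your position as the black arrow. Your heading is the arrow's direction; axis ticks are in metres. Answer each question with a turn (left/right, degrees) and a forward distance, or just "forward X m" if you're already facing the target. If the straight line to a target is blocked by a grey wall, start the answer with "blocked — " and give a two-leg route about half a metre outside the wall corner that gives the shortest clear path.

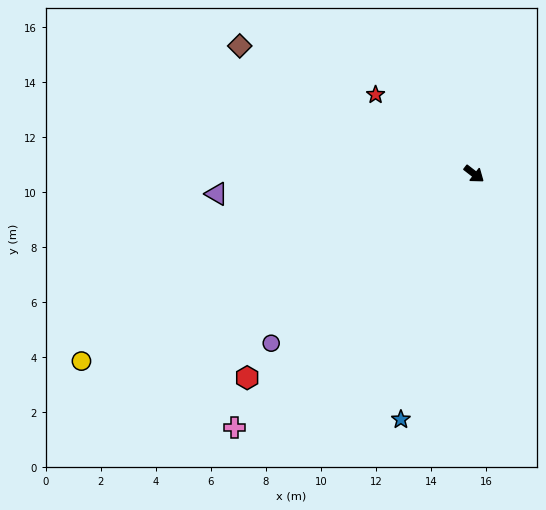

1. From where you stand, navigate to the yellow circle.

turn right 117°, forward 15.8 m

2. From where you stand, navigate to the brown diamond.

turn right 171°, forward 9.7 m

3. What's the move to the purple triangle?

turn right 138°, forward 9.4 m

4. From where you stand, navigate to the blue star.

turn right 69°, forward 9.3 m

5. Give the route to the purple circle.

turn right 102°, forward 9.6 m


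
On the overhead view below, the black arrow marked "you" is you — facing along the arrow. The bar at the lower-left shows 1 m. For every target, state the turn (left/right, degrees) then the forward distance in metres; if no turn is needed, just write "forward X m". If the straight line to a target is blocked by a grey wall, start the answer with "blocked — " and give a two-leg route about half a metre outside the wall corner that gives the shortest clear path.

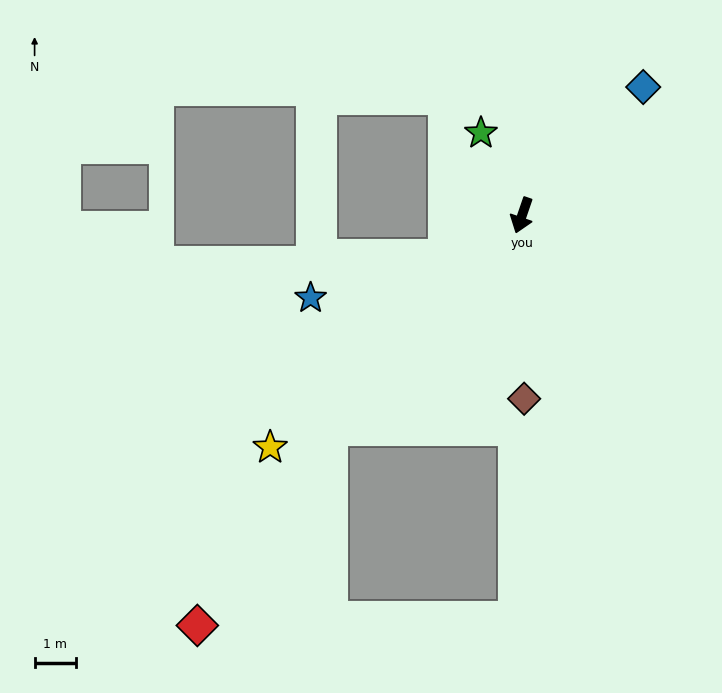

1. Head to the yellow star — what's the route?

turn right 28°, forward 8.4 m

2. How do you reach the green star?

turn right 135°, forward 2.2 m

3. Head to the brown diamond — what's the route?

turn left 20°, forward 4.5 m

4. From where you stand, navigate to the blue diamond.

turn left 156°, forward 4.3 m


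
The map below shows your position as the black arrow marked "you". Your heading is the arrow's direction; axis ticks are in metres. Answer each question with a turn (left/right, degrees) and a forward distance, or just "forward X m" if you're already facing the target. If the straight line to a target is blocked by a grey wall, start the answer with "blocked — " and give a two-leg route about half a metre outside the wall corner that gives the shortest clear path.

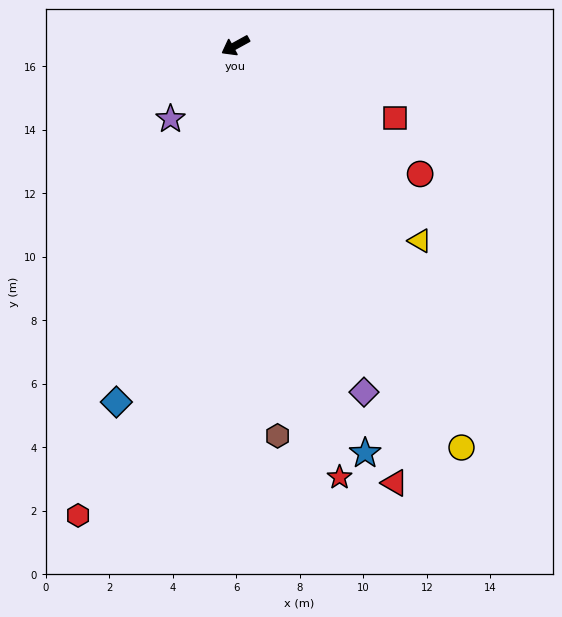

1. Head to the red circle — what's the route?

turn left 116°, forward 7.1 m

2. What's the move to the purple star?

turn left 20°, forward 3.1 m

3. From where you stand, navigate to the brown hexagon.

turn left 67°, forward 12.4 m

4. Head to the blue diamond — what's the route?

turn left 43°, forward 11.8 m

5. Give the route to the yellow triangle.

turn left 105°, forward 8.5 m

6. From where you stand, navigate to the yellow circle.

turn left 91°, forward 14.5 m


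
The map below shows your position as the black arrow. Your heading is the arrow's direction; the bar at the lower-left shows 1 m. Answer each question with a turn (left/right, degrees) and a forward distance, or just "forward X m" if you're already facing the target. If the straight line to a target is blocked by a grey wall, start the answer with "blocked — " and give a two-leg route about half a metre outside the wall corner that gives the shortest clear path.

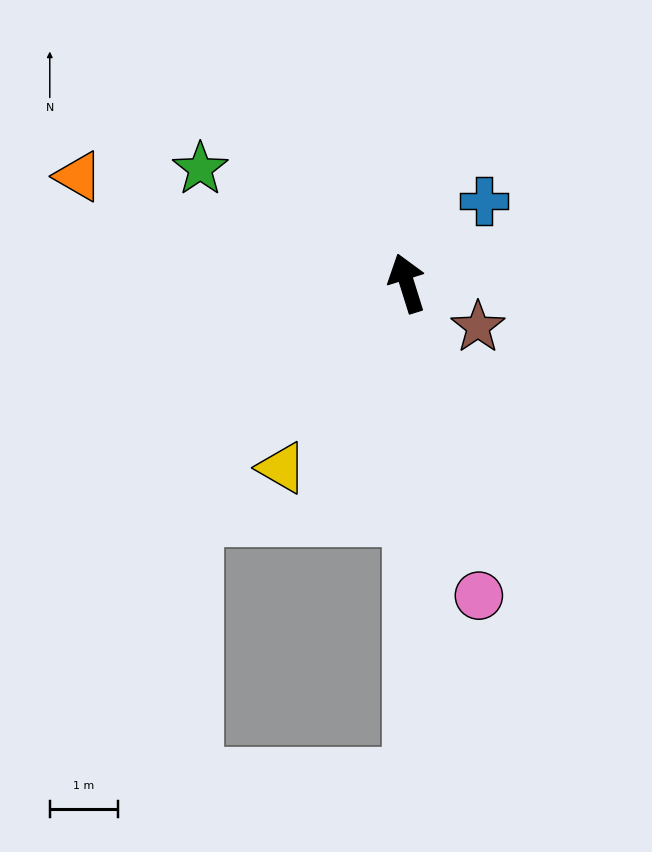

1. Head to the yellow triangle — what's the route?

turn left 129°, forward 3.3 m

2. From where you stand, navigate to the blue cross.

turn right 60°, forward 1.6 m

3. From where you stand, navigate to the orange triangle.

turn left 55°, forward 5.1 m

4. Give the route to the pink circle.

turn left 176°, forward 4.7 m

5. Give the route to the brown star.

turn right 139°, forward 1.2 m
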